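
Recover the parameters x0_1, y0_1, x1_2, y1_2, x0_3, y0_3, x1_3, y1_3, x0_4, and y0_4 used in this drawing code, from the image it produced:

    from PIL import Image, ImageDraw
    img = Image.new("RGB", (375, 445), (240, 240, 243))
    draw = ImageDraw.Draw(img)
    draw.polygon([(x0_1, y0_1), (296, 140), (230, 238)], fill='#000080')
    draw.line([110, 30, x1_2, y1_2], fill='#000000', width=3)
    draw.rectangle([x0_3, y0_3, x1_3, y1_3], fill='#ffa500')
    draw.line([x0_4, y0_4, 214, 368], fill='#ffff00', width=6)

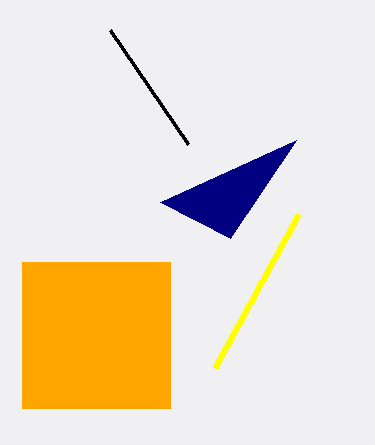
x0_1 = 160
y0_1 = 202
x1_2 = 188
y1_2 = 144
x0_3 = 22
y0_3 = 262
x1_3 = 170
y1_3 = 408
x0_4 = 298
y0_4 = 214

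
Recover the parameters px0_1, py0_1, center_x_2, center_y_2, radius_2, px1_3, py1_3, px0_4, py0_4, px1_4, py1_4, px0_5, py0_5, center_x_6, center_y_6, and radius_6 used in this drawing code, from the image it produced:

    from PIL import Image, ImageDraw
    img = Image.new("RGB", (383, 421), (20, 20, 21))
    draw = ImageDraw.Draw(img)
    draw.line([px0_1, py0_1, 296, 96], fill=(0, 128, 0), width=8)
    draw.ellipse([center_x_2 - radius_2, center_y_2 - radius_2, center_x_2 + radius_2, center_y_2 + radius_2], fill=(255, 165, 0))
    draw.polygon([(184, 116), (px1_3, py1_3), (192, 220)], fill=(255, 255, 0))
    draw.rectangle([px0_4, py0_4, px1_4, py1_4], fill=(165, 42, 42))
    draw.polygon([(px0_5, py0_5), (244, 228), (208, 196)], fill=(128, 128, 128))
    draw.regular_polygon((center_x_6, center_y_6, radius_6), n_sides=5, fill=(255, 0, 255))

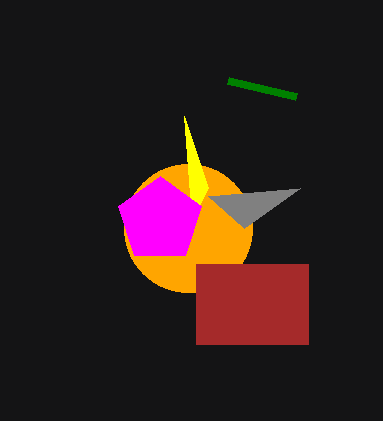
px0_1 = 228
py0_1 = 80
center_x_2 = 188
center_y_2 = 228
radius_2 = 64
px1_3 = 208
py1_3 = 188
px0_4 = 196
py0_4 = 264
px1_4 = 308
py1_4 = 344
px0_5 = 300
py0_5 = 188
center_x_6 = 160
center_y_6 = 220
radius_6 = 44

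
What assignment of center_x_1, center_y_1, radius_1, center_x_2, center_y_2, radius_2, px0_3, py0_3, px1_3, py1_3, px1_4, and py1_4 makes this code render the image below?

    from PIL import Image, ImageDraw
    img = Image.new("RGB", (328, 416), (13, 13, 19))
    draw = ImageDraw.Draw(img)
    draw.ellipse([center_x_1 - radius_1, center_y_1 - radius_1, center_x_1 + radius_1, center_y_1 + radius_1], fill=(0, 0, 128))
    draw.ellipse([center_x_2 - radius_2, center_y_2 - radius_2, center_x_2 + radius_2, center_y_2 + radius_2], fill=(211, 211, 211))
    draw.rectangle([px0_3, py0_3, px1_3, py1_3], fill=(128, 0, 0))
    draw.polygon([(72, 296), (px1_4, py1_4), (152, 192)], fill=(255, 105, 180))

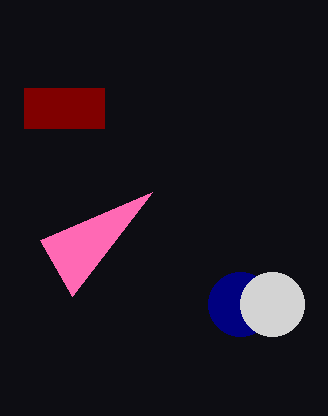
center_x_1 = 240, center_y_1 = 304, radius_1 = 32, center_x_2 = 272, center_y_2 = 304, radius_2 = 32, px0_3 = 24, py0_3 = 88, px1_3 = 104, py1_3 = 128, px1_4 = 40, py1_4 = 240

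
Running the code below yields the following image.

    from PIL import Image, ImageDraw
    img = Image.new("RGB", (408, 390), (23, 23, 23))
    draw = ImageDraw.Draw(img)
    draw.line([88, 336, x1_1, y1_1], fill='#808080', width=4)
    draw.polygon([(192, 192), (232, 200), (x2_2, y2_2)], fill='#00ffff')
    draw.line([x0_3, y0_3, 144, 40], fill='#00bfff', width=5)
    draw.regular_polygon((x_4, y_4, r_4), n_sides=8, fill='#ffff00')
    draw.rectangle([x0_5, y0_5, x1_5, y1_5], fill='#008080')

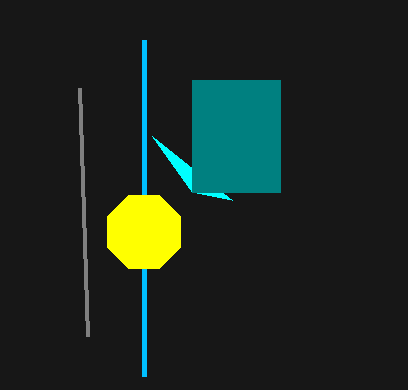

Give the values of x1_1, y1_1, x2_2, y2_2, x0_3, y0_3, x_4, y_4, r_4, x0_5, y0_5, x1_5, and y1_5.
x1_1 = 80
y1_1 = 88
x2_2 = 152
y2_2 = 136
x0_3 = 144
y0_3 = 376
x_4 = 144
y_4 = 232
r_4 = 40
x0_5 = 192
y0_5 = 80
x1_5 = 280
y1_5 = 192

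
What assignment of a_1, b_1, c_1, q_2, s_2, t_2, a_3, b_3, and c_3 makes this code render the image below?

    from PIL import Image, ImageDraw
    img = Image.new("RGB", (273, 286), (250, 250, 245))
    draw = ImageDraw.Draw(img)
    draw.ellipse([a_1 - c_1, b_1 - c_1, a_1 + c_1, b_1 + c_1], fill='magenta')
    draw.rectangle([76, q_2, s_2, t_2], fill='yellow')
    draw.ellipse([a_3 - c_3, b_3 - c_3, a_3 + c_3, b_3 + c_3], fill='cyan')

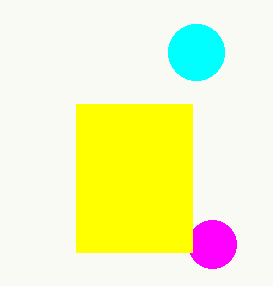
a_1 = 212; b_1 = 244; c_1 = 24; q_2 = 104; s_2 = 192; t_2 = 252; a_3 = 196; b_3 = 52; c_3 = 28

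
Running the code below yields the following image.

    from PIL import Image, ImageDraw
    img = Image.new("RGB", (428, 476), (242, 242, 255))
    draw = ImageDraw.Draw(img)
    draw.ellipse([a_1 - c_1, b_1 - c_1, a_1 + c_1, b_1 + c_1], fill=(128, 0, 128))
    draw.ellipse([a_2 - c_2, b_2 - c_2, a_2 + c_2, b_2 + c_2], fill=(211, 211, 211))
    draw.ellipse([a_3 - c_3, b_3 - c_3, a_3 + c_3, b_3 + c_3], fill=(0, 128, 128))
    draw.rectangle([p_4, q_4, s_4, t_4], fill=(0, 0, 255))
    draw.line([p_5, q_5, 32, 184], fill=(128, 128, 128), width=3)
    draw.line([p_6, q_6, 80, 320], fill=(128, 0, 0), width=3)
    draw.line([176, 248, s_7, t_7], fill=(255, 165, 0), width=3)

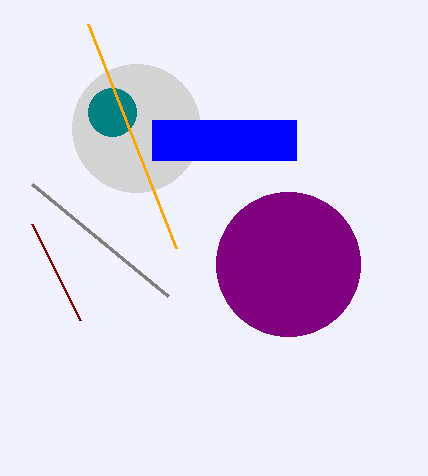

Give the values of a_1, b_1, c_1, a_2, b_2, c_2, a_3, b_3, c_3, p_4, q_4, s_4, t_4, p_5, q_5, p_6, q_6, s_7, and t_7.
a_1 = 288, b_1 = 264, c_1 = 72, a_2 = 136, b_2 = 128, c_2 = 64, a_3 = 112, b_3 = 112, c_3 = 24, p_4 = 152, q_4 = 120, s_4 = 296, t_4 = 160, p_5 = 168, q_5 = 296, p_6 = 32, q_6 = 224, s_7 = 88, t_7 = 24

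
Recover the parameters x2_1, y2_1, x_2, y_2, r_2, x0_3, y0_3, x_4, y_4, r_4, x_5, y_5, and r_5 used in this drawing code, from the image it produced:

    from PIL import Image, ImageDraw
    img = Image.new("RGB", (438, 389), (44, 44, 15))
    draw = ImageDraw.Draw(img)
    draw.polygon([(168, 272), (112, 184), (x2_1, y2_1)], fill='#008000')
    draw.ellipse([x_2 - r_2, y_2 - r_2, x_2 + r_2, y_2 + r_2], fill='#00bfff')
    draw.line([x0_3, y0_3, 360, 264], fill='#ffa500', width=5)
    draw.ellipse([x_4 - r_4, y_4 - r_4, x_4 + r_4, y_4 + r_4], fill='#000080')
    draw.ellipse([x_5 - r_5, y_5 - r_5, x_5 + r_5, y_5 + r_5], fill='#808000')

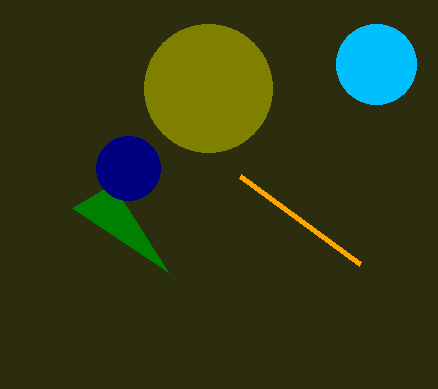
x2_1 = 72, y2_1 = 208, x_2 = 376, y_2 = 64, r_2 = 40, x0_3 = 240, y0_3 = 176, x_4 = 128, y_4 = 168, r_4 = 32, x_5 = 208, y_5 = 88, r_5 = 64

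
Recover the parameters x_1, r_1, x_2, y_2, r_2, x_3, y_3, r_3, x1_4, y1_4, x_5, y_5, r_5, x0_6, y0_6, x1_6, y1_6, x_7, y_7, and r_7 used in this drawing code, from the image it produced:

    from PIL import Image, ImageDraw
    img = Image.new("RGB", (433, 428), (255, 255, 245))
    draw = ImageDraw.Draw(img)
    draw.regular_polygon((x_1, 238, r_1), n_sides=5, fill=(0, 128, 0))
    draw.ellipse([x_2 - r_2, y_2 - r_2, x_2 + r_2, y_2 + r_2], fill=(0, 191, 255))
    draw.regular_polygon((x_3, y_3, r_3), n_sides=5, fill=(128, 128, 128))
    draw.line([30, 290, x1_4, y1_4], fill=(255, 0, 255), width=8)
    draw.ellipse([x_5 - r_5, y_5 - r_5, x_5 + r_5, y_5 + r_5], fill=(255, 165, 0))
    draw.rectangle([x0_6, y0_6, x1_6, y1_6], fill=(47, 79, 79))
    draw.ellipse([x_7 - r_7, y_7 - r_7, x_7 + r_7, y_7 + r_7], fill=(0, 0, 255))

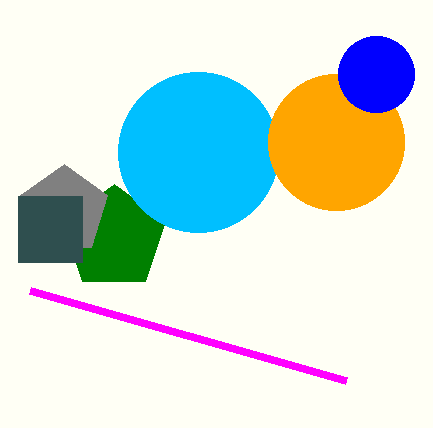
x_1 = 114, r_1 = 54, x_2 = 198, y_2 = 152, r_2 = 80, x_3 = 64, y_3 = 210, r_3 = 46, x1_4 = 346, y1_4 = 380, x_5 = 336, y_5 = 142, r_5 = 68, x0_6 = 18, y0_6 = 196, x1_6 = 82, y1_6 = 262, x_7 = 376, y_7 = 74, r_7 = 38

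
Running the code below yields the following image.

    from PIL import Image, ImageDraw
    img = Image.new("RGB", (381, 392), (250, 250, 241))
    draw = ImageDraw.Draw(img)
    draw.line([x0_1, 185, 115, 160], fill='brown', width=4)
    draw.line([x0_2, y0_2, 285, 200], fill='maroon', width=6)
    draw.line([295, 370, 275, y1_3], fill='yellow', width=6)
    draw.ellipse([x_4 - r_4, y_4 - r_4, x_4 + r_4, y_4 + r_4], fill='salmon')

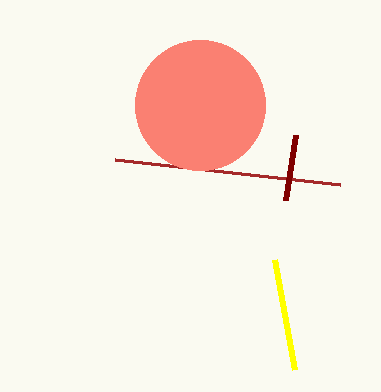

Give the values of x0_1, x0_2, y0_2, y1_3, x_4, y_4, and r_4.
x0_1 = 340
x0_2 = 295
y0_2 = 135
y1_3 = 260
x_4 = 200
y_4 = 105
r_4 = 65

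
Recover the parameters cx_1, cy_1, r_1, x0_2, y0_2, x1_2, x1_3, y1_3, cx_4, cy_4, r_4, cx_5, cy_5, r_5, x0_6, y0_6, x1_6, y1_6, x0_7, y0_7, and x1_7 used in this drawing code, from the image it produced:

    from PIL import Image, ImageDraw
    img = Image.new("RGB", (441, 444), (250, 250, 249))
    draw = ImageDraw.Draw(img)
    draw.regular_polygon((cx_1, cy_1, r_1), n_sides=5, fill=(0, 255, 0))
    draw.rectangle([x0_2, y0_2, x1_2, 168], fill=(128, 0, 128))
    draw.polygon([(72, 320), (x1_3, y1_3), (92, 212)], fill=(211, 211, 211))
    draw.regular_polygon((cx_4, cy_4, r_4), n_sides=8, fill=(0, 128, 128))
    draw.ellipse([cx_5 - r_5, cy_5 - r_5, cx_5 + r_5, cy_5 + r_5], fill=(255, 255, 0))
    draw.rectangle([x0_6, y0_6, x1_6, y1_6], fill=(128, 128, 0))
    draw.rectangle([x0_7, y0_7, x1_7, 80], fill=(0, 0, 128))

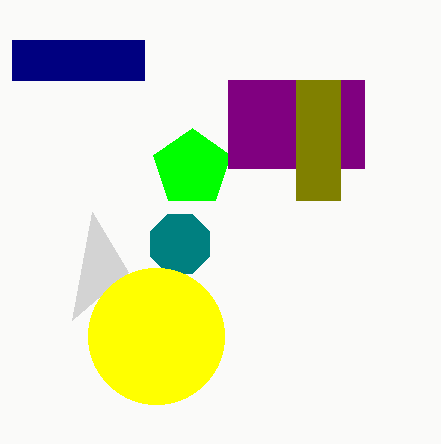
cx_1 = 192
cy_1 = 168
r_1 = 40
x0_2 = 228
y0_2 = 80
x1_2 = 364
x1_3 = 128
y1_3 = 272
cx_4 = 180
cy_4 = 244
r_4 = 32
cx_5 = 156
cy_5 = 336
r_5 = 68
x0_6 = 296
y0_6 = 80
x1_6 = 340
y1_6 = 200
x0_7 = 12
y0_7 = 40
x1_7 = 144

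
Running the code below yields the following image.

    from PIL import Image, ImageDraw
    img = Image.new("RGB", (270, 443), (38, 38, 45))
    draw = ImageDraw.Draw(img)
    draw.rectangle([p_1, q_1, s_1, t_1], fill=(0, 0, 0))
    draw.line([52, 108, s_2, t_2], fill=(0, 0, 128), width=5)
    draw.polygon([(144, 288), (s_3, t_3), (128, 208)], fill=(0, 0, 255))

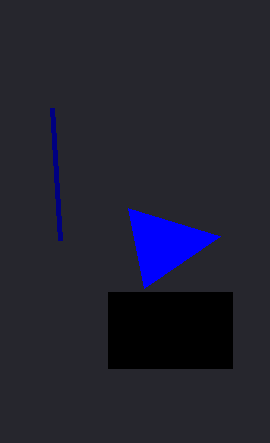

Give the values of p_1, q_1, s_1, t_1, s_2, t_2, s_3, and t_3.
p_1 = 108
q_1 = 292
s_1 = 232
t_1 = 368
s_2 = 60
t_2 = 240
s_3 = 220
t_3 = 236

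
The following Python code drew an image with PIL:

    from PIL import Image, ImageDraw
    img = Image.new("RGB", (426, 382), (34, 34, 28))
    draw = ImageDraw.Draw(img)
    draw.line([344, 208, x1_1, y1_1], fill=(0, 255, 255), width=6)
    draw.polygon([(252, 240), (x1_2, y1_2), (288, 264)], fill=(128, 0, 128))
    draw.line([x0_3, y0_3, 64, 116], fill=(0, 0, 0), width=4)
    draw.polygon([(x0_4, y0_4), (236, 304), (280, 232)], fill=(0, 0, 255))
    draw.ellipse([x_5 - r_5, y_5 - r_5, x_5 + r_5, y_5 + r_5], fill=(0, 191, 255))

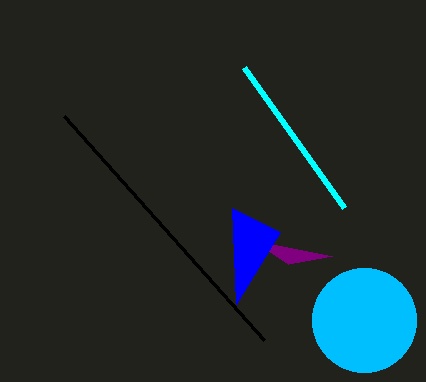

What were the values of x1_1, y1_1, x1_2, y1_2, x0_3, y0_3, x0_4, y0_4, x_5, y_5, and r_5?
x1_1 = 244, y1_1 = 68, x1_2 = 332, y1_2 = 256, x0_3 = 264, y0_3 = 340, x0_4 = 232, y0_4 = 208, x_5 = 364, y_5 = 320, r_5 = 52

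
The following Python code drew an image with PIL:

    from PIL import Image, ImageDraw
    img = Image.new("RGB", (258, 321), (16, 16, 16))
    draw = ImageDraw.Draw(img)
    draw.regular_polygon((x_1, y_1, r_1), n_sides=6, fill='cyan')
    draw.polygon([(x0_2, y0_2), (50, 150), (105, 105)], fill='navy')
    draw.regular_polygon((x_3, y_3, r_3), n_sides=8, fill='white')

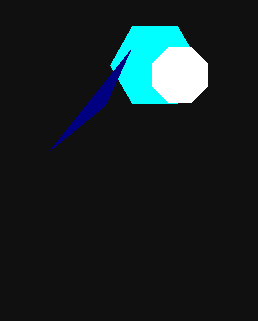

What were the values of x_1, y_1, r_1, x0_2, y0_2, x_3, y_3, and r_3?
x_1 = 155
y_1 = 65
r_1 = 45
x0_2 = 130
y0_2 = 50
x_3 = 180
y_3 = 75
r_3 = 30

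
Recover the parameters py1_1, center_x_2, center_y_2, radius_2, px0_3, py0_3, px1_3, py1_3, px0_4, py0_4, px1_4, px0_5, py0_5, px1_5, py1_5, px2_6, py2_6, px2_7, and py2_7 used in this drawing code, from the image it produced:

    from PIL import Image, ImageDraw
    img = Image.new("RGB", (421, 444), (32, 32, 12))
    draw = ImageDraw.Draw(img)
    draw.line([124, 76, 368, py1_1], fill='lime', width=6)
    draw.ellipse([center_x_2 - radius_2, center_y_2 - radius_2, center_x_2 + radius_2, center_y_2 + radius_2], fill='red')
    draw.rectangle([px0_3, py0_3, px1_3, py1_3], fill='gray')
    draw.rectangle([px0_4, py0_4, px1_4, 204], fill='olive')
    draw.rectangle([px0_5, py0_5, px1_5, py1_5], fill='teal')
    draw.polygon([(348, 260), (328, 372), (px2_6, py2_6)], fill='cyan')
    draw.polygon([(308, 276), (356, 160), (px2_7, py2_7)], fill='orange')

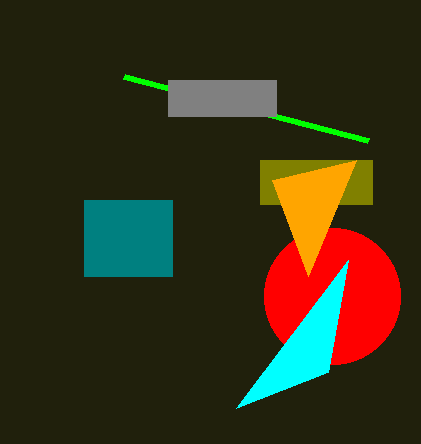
py1_1 = 140, center_x_2 = 332, center_y_2 = 296, radius_2 = 68, px0_3 = 168, py0_3 = 80, px1_3 = 276, py1_3 = 116, px0_4 = 260, py0_4 = 160, px1_4 = 372, px0_5 = 84, py0_5 = 200, px1_5 = 172, py1_5 = 276, px2_6 = 236, py2_6 = 408, px2_7 = 272, py2_7 = 180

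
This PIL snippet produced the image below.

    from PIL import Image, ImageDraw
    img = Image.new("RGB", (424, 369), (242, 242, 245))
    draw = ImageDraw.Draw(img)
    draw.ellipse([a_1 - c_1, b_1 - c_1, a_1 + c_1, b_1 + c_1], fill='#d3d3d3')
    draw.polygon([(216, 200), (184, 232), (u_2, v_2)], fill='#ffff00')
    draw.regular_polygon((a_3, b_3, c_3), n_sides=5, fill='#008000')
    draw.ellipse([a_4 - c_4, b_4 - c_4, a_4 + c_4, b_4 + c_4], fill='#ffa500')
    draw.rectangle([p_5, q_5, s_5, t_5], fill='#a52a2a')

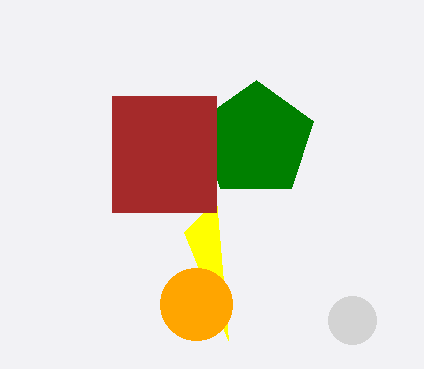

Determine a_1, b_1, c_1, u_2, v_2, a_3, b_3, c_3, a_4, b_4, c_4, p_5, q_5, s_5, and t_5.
a_1 = 352
b_1 = 320
c_1 = 24
u_2 = 228
v_2 = 340
a_3 = 256
b_3 = 140
c_3 = 60
a_4 = 196
b_4 = 304
c_4 = 36
p_5 = 112
q_5 = 96
s_5 = 216
t_5 = 212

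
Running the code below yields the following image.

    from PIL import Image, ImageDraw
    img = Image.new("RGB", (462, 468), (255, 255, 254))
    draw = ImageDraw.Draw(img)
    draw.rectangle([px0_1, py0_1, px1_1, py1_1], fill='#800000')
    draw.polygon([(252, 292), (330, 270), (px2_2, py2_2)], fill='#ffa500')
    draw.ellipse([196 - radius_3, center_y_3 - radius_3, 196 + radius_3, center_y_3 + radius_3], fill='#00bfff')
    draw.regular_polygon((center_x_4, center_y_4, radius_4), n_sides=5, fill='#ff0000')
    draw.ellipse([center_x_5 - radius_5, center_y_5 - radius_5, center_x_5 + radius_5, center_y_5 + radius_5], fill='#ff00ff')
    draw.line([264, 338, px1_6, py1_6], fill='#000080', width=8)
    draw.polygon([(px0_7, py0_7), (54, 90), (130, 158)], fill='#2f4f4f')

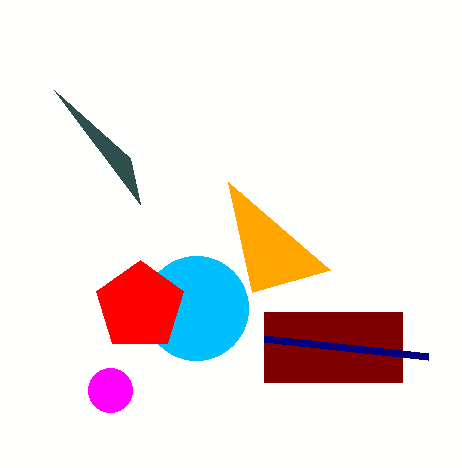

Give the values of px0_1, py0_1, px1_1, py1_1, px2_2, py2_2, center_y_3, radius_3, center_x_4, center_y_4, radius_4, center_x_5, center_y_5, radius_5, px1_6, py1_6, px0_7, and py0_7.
px0_1 = 264; py0_1 = 312; px1_1 = 402; py1_1 = 382; px2_2 = 228; py2_2 = 182; center_y_3 = 308; radius_3 = 52; center_x_4 = 140; center_y_4 = 306; radius_4 = 46; center_x_5 = 110; center_y_5 = 390; radius_5 = 22; px1_6 = 428; py1_6 = 356; px0_7 = 140; py0_7 = 204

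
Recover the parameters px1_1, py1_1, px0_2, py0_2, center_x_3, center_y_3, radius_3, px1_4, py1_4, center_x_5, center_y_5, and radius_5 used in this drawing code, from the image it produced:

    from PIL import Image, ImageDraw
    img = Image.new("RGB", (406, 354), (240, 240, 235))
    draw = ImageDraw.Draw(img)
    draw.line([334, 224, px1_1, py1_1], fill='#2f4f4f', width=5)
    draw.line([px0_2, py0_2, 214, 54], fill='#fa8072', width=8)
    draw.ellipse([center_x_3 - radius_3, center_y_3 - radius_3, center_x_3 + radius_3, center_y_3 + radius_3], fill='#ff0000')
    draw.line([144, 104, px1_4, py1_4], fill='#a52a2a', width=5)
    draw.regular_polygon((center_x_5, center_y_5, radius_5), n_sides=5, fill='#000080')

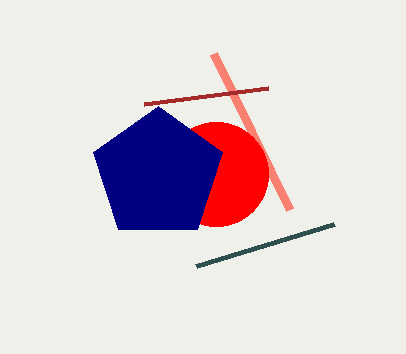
px1_1 = 196
py1_1 = 266
px0_2 = 290
py0_2 = 210
center_x_3 = 216
center_y_3 = 174
radius_3 = 52
px1_4 = 268
py1_4 = 88
center_x_5 = 158
center_y_5 = 174
radius_5 = 68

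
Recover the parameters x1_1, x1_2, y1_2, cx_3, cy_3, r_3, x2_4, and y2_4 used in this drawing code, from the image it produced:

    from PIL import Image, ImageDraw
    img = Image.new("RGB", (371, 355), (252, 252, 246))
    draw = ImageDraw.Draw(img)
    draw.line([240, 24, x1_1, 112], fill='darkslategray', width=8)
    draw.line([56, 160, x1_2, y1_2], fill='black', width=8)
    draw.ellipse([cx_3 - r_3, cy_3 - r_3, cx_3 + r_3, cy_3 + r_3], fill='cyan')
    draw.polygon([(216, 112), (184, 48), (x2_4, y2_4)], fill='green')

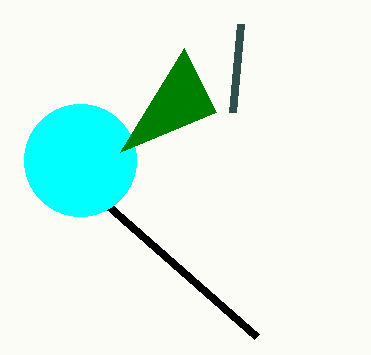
x1_1 = 232, x1_2 = 256, y1_2 = 336, cx_3 = 80, cy_3 = 160, r_3 = 56, x2_4 = 120, y2_4 = 152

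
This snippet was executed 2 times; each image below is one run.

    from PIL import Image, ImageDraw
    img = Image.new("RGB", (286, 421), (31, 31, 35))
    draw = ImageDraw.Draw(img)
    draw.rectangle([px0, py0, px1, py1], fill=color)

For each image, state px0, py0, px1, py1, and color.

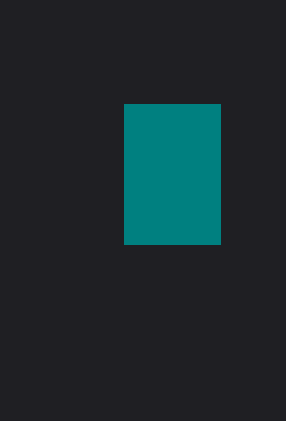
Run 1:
px0 = 124; py0 = 104; px1 = 220; py1 = 244; color = 'teal'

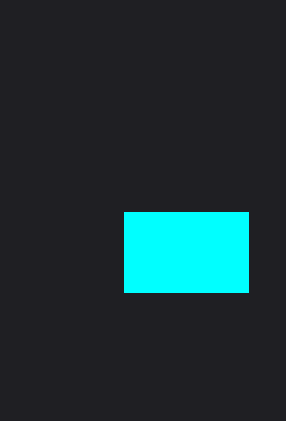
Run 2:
px0 = 124; py0 = 212; px1 = 248; py1 = 292; color = 'cyan'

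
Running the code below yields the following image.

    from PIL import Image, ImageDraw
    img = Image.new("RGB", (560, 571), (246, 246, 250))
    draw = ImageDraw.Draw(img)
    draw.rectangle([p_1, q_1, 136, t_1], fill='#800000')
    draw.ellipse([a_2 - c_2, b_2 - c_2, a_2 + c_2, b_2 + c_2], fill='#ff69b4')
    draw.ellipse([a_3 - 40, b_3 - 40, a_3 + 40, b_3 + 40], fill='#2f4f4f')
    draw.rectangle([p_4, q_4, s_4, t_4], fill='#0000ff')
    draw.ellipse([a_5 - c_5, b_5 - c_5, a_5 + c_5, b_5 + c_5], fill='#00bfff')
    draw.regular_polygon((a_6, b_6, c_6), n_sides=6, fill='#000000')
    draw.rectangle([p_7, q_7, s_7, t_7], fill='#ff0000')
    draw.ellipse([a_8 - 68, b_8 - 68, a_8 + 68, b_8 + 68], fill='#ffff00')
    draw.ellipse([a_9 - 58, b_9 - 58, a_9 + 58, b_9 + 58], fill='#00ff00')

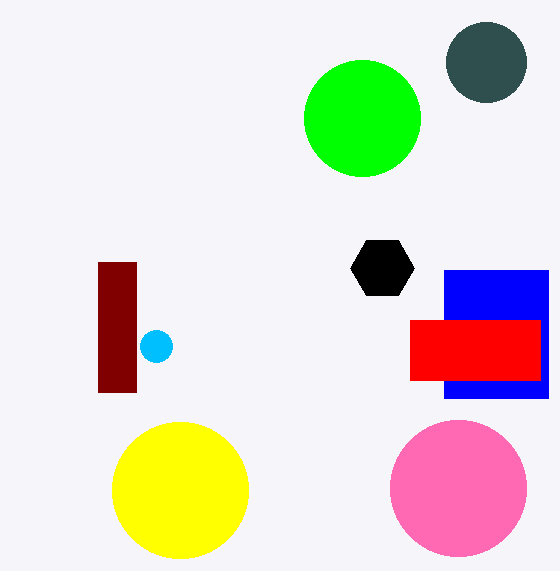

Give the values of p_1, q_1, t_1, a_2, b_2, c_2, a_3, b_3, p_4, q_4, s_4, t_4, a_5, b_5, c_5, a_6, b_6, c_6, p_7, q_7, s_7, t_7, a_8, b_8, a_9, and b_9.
p_1 = 98; q_1 = 262; t_1 = 392; a_2 = 458; b_2 = 488; c_2 = 68; a_3 = 486; b_3 = 62; p_4 = 444; q_4 = 270; s_4 = 548; t_4 = 398; a_5 = 156; b_5 = 346; c_5 = 16; a_6 = 382; b_6 = 268; c_6 = 32; p_7 = 410; q_7 = 320; s_7 = 540; t_7 = 380; a_8 = 180; b_8 = 490; a_9 = 362; b_9 = 118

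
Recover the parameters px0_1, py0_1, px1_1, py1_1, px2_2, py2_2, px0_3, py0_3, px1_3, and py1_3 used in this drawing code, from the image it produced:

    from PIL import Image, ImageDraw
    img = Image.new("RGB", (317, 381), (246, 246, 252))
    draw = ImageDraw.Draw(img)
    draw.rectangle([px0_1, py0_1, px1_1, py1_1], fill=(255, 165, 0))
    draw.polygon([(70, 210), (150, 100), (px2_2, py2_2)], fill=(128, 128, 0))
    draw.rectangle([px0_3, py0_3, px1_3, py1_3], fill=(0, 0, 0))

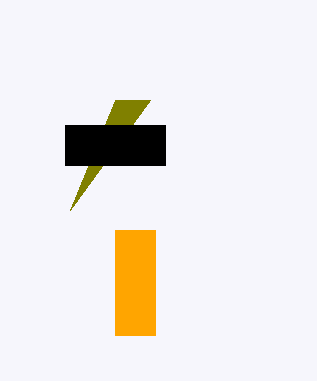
px0_1 = 115, py0_1 = 230, px1_1 = 155, py1_1 = 335, px2_2 = 115, py2_2 = 100, px0_3 = 65, py0_3 = 125, px1_3 = 165, py1_3 = 165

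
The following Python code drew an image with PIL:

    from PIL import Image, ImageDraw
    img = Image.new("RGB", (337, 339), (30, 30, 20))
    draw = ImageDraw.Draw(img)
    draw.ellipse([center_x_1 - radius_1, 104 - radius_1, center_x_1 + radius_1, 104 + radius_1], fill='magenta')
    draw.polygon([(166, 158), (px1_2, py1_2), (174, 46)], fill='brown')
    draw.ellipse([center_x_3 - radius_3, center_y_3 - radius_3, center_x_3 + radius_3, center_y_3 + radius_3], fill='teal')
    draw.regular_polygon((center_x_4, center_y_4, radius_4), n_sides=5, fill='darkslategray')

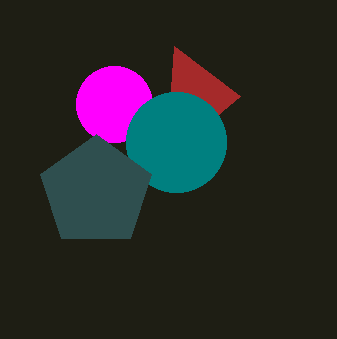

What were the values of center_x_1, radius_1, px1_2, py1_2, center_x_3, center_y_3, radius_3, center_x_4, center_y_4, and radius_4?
center_x_1 = 114
radius_1 = 38
px1_2 = 240
py1_2 = 96
center_x_3 = 176
center_y_3 = 142
radius_3 = 50
center_x_4 = 96
center_y_4 = 192
radius_4 = 58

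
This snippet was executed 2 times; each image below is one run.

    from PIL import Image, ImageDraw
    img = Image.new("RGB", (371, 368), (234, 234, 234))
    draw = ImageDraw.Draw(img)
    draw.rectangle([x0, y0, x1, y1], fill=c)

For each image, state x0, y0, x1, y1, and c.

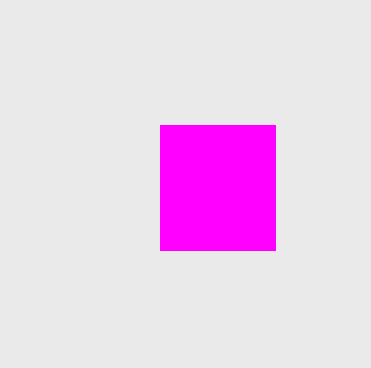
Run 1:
x0 = 160, y0 = 125, x1 = 275, y1 = 250, c = 'magenta'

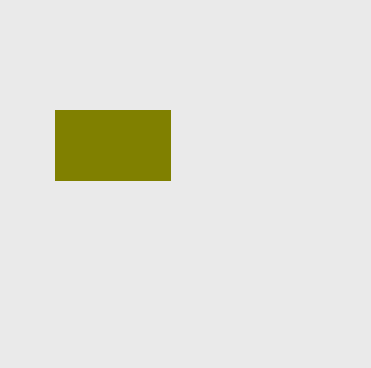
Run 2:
x0 = 55, y0 = 110, x1 = 170, y1 = 180, c = 'olive'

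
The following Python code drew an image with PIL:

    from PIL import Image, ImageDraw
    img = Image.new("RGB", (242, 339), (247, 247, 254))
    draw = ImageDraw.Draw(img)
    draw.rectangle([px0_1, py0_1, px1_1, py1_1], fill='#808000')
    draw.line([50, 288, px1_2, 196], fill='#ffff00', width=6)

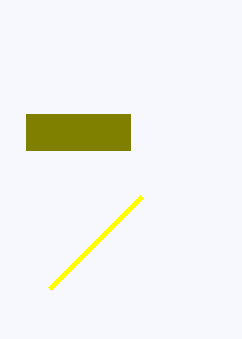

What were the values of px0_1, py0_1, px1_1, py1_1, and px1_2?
px0_1 = 26; py0_1 = 114; px1_1 = 130; py1_1 = 150; px1_2 = 142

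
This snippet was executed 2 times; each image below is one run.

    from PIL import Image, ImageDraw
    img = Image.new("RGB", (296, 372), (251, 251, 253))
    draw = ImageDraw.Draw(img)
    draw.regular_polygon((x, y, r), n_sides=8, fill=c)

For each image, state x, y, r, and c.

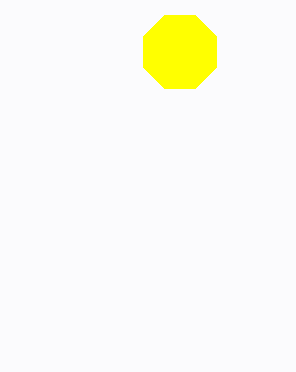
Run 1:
x = 180
y = 52
r = 40
c = 'yellow'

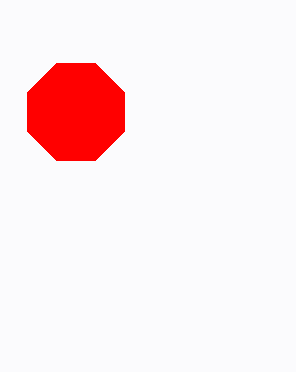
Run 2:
x = 76; y = 112; r = 52; c = 'red'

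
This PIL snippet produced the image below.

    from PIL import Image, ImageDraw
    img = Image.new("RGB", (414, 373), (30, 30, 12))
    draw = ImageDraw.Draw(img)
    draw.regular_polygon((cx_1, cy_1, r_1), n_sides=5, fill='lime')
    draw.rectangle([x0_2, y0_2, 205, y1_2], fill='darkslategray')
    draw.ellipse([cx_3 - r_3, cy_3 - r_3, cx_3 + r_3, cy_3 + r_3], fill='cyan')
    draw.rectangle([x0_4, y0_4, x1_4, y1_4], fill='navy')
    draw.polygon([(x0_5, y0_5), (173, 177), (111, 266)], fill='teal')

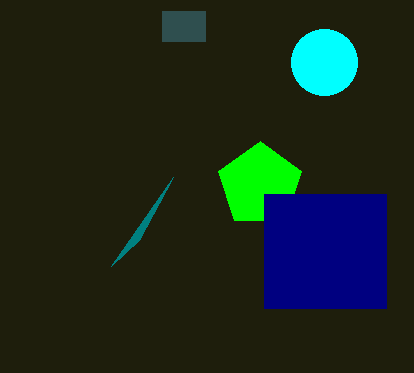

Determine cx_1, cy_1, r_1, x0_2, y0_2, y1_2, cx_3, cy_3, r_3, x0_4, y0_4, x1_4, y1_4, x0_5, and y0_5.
cx_1 = 260
cy_1 = 185
r_1 = 44
x0_2 = 162
y0_2 = 11
y1_2 = 41
cx_3 = 324
cy_3 = 62
r_3 = 33
x0_4 = 264
y0_4 = 194
x1_4 = 386
y1_4 = 308
x0_5 = 139
y0_5 = 240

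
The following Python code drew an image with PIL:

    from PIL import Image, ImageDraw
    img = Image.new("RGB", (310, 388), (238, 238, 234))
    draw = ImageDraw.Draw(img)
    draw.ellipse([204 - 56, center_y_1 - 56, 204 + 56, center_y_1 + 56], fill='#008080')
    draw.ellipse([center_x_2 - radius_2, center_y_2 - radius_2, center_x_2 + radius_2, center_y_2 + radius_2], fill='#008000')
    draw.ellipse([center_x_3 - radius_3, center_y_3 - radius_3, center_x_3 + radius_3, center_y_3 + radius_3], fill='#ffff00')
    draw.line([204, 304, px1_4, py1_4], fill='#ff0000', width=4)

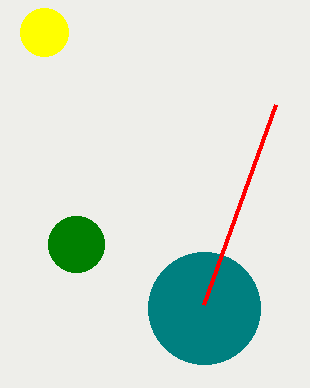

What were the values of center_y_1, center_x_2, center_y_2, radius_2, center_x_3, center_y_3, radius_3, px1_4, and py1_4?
center_y_1 = 308; center_x_2 = 76; center_y_2 = 244; radius_2 = 28; center_x_3 = 44; center_y_3 = 32; radius_3 = 24; px1_4 = 276; py1_4 = 104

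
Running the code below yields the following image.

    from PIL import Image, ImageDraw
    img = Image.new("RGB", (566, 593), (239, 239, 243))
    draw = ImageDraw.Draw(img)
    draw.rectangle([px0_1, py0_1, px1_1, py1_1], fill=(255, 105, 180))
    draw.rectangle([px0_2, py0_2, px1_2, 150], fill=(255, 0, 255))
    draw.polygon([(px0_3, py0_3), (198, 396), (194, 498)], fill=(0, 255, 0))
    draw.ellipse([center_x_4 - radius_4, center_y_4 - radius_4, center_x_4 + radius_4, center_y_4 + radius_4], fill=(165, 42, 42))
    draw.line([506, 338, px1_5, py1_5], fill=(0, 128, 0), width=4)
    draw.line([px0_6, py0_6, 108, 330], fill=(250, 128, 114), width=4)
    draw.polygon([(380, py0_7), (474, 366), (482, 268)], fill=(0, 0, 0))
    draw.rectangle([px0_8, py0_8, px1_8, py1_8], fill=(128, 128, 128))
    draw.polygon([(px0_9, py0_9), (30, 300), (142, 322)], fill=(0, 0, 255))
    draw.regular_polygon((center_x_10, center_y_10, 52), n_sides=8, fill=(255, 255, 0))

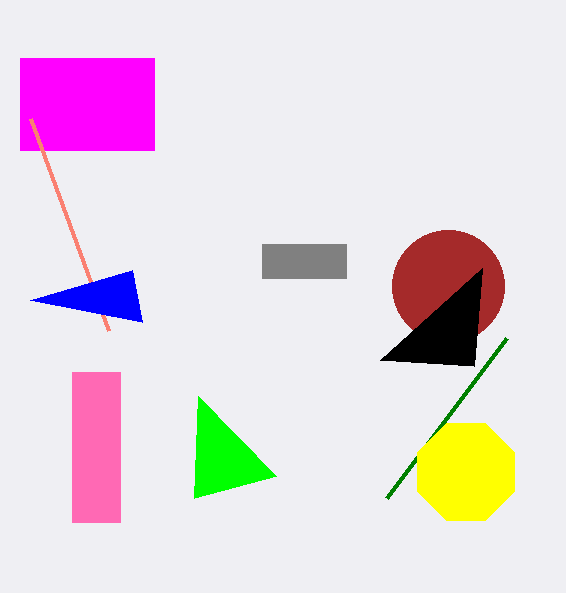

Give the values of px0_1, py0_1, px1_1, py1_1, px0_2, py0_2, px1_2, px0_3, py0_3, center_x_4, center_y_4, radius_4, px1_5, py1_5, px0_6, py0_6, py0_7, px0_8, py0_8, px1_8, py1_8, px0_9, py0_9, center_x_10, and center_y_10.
px0_1 = 72; py0_1 = 372; px1_1 = 120; py1_1 = 522; px0_2 = 20; py0_2 = 58; px1_2 = 154; px0_3 = 276; py0_3 = 476; center_x_4 = 448; center_y_4 = 286; radius_4 = 56; px1_5 = 386; py1_5 = 498; px0_6 = 30; py0_6 = 118; py0_7 = 360; px0_8 = 262; py0_8 = 244; px1_8 = 346; py1_8 = 278; px0_9 = 132; py0_9 = 270; center_x_10 = 466; center_y_10 = 472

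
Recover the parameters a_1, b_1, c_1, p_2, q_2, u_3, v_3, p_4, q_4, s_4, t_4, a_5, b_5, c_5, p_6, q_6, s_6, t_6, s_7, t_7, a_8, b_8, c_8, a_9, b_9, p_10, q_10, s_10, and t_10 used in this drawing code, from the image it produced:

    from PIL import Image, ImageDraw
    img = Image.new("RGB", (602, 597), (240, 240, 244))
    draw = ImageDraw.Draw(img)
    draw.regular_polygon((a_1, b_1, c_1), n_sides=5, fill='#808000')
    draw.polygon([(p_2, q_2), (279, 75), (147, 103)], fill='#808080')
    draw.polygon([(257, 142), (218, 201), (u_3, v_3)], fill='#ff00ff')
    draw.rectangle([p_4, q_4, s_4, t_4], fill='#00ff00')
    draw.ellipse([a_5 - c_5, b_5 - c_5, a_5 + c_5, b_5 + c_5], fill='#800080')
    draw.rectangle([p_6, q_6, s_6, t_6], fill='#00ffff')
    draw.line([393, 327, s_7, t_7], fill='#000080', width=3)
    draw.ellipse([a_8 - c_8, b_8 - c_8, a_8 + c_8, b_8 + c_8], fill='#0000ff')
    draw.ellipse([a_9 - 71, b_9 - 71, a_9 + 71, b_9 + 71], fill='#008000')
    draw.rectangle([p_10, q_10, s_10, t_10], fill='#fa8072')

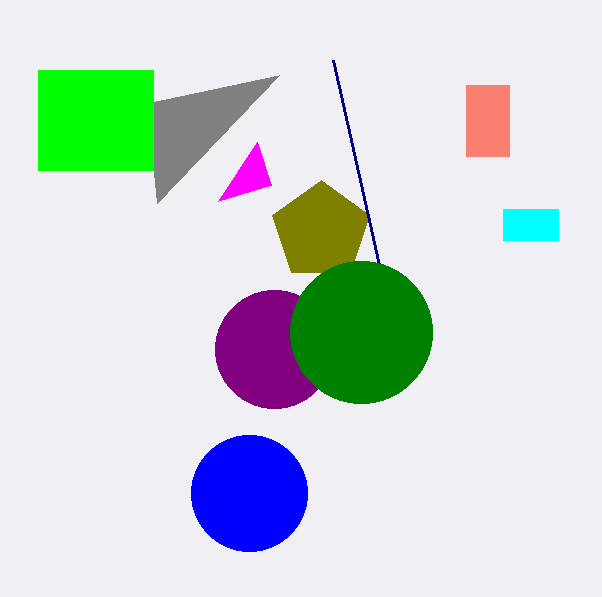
a_1 = 321, b_1 = 231, c_1 = 51, p_2 = 157, q_2 = 203, u_3 = 271, v_3 = 185, p_4 = 38, q_4 = 70, s_4 = 153, t_4 = 170, a_5 = 274, b_5 = 349, c_5 = 59, p_6 = 503, q_6 = 209, s_6 = 558, t_6 = 240, s_7 = 333, t_7 = 60, a_8 = 249, b_8 = 493, c_8 = 58, a_9 = 361, b_9 = 332, p_10 = 466, q_10 = 85, s_10 = 509, t_10 = 156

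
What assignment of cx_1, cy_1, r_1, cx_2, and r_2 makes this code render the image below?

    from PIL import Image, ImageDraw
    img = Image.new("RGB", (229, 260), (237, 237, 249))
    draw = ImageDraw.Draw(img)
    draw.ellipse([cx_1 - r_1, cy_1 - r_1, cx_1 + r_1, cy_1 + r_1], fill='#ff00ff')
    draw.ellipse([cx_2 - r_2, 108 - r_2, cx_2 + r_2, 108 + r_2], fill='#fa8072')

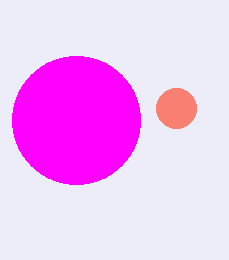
cx_1 = 76; cy_1 = 120; r_1 = 64; cx_2 = 176; r_2 = 20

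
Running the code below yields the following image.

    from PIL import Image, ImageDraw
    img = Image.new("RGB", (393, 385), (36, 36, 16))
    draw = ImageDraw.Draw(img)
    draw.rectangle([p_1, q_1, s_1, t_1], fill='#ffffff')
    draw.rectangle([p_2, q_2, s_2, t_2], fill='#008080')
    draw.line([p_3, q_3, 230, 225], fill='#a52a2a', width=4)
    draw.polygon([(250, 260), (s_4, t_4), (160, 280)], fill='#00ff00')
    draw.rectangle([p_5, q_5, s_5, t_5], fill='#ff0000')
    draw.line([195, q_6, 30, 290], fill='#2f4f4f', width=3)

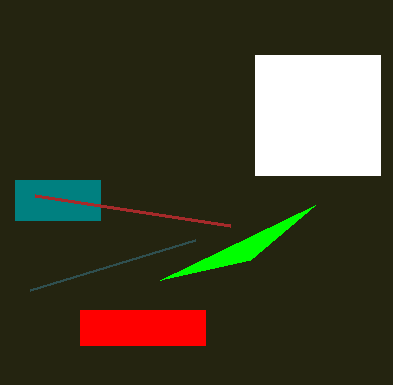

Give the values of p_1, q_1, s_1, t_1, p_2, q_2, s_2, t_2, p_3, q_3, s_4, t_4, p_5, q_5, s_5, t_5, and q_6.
p_1 = 255
q_1 = 55
s_1 = 380
t_1 = 175
p_2 = 15
q_2 = 180
s_2 = 100
t_2 = 220
p_3 = 35
q_3 = 195
s_4 = 315
t_4 = 205
p_5 = 80
q_5 = 310
s_5 = 205
t_5 = 345
q_6 = 240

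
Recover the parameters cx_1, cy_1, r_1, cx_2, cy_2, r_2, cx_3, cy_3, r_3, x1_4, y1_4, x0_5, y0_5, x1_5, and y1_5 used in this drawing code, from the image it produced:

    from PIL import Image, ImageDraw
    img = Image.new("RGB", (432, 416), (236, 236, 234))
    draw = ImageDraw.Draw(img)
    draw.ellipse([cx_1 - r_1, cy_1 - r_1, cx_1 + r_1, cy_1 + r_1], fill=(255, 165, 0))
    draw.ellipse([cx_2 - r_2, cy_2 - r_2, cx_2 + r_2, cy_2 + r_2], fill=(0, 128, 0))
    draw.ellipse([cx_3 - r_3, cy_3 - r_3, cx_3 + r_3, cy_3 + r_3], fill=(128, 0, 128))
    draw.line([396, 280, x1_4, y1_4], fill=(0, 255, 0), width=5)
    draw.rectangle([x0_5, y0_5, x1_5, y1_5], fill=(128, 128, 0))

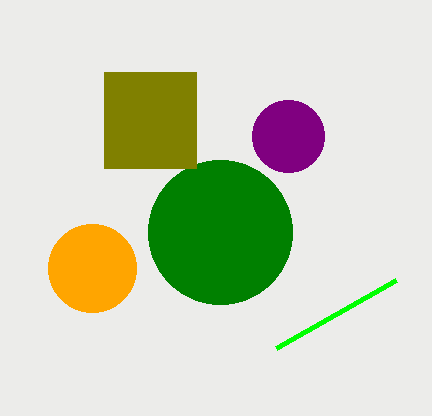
cx_1 = 92; cy_1 = 268; r_1 = 44; cx_2 = 220; cy_2 = 232; r_2 = 72; cx_3 = 288; cy_3 = 136; r_3 = 36; x1_4 = 276; y1_4 = 348; x0_5 = 104; y0_5 = 72; x1_5 = 196; y1_5 = 168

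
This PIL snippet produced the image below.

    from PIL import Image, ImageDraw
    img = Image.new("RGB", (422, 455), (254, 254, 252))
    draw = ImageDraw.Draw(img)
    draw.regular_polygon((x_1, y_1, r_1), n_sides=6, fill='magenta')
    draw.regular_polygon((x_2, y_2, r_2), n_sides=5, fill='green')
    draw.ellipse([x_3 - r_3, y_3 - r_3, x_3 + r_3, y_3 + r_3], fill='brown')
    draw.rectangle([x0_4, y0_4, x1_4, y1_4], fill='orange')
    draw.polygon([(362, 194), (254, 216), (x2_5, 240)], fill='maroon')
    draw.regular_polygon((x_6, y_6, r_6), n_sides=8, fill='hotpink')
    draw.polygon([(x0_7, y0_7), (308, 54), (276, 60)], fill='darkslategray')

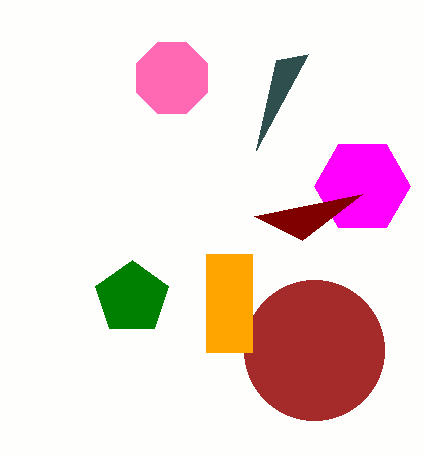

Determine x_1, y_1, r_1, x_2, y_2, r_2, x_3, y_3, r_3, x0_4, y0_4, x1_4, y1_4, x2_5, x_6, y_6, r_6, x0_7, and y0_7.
x_1 = 362
y_1 = 186
r_1 = 48
x_2 = 132
y_2 = 298
r_2 = 38
x_3 = 314
y_3 = 350
r_3 = 70
x0_4 = 206
y0_4 = 254
x1_4 = 252
y1_4 = 352
x2_5 = 302
x_6 = 172
y_6 = 78
r_6 = 38
x0_7 = 256
y0_7 = 150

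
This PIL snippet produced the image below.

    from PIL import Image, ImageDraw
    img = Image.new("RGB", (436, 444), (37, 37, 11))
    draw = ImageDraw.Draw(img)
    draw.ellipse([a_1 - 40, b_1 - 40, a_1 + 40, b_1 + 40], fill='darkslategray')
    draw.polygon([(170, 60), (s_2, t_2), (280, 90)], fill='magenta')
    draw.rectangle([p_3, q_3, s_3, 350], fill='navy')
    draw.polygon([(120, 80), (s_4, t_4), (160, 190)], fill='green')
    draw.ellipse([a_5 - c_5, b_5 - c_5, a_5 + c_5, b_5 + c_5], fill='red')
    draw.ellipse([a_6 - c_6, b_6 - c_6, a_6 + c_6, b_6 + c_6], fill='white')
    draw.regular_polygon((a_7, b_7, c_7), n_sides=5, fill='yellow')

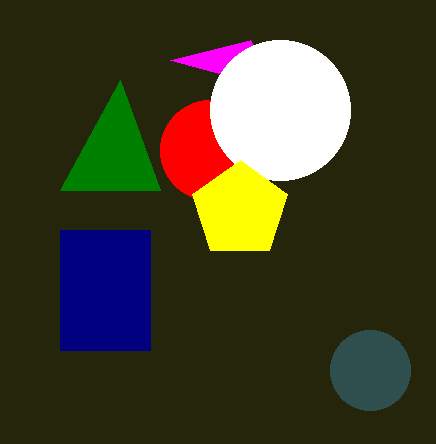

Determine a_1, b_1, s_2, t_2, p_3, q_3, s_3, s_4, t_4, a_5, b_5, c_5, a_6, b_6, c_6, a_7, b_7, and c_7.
a_1 = 370
b_1 = 370
s_2 = 250
t_2 = 40
p_3 = 60
q_3 = 230
s_3 = 150
s_4 = 60
t_4 = 190
a_5 = 210
b_5 = 150
c_5 = 50
a_6 = 280
b_6 = 110
c_6 = 70
a_7 = 240
b_7 = 210
c_7 = 50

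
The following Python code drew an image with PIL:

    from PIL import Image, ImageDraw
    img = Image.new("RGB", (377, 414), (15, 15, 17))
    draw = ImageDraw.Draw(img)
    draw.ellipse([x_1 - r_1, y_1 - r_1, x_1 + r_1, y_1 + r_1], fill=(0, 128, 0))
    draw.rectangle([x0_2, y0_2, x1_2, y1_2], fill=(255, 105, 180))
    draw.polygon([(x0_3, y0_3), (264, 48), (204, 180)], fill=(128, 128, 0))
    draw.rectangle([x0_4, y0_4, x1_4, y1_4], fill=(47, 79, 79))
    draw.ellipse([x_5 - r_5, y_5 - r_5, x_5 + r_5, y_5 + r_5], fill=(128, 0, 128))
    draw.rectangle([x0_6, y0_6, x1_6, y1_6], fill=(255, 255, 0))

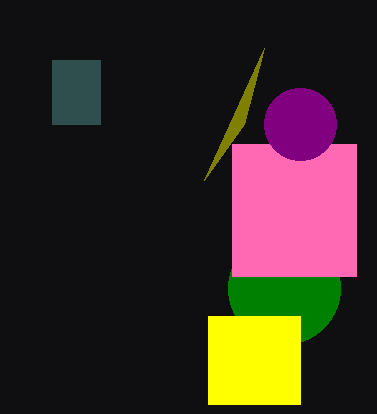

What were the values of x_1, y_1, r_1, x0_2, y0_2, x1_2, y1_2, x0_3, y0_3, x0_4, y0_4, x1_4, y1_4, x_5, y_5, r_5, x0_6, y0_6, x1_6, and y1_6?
x_1 = 284
y_1 = 288
r_1 = 56
x0_2 = 232
y0_2 = 144
x1_2 = 356
y1_2 = 276
x0_3 = 244
y0_3 = 124
x0_4 = 52
y0_4 = 60
x1_4 = 100
y1_4 = 124
x_5 = 300
y_5 = 124
r_5 = 36
x0_6 = 208
y0_6 = 316
x1_6 = 300
y1_6 = 404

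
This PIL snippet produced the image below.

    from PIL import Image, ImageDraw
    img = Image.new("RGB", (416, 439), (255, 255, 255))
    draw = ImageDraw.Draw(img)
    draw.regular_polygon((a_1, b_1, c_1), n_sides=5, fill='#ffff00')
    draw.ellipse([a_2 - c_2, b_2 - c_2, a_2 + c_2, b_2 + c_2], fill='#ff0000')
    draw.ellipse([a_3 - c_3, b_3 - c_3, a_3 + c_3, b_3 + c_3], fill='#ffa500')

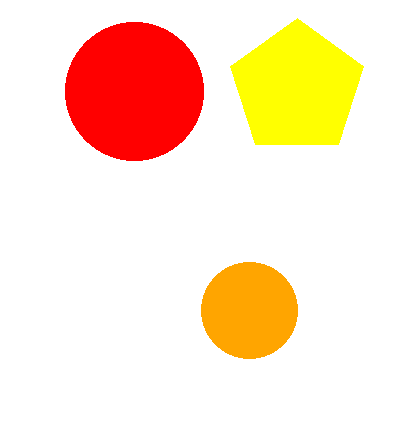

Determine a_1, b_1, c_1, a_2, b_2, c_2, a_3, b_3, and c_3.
a_1 = 297; b_1 = 88; c_1 = 70; a_2 = 134; b_2 = 91; c_2 = 69; a_3 = 249; b_3 = 310; c_3 = 48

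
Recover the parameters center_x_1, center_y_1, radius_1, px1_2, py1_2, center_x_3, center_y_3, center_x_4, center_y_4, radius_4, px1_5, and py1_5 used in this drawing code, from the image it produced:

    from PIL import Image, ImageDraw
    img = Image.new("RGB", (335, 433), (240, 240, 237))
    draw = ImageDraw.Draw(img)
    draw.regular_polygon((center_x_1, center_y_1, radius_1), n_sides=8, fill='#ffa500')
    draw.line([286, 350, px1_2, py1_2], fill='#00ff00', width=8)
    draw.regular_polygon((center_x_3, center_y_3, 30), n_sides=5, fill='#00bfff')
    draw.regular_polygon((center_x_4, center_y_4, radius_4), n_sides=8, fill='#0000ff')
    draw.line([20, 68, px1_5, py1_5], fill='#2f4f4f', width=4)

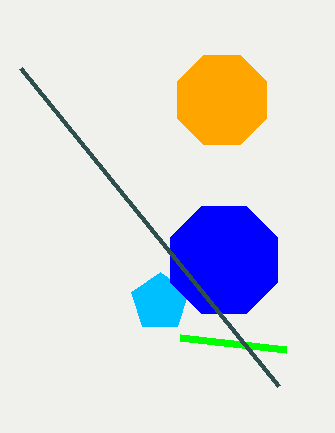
center_x_1 = 222; center_y_1 = 100; radius_1 = 48; px1_2 = 180; py1_2 = 338; center_x_3 = 160; center_y_3 = 302; center_x_4 = 224; center_y_4 = 260; radius_4 = 58; px1_5 = 278; py1_5 = 386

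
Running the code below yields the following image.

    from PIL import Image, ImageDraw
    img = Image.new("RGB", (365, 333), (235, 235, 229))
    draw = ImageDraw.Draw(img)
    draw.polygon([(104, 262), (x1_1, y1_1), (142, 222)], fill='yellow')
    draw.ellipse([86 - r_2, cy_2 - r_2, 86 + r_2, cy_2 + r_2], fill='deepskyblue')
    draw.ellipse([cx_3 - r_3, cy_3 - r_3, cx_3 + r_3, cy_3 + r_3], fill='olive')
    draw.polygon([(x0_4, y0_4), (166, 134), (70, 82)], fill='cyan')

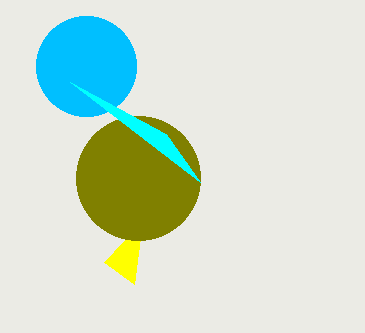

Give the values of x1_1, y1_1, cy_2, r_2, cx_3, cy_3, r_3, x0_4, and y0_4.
x1_1 = 134
y1_1 = 284
cy_2 = 66
r_2 = 50
cx_3 = 138
cy_3 = 178
r_3 = 62
x0_4 = 200
y0_4 = 182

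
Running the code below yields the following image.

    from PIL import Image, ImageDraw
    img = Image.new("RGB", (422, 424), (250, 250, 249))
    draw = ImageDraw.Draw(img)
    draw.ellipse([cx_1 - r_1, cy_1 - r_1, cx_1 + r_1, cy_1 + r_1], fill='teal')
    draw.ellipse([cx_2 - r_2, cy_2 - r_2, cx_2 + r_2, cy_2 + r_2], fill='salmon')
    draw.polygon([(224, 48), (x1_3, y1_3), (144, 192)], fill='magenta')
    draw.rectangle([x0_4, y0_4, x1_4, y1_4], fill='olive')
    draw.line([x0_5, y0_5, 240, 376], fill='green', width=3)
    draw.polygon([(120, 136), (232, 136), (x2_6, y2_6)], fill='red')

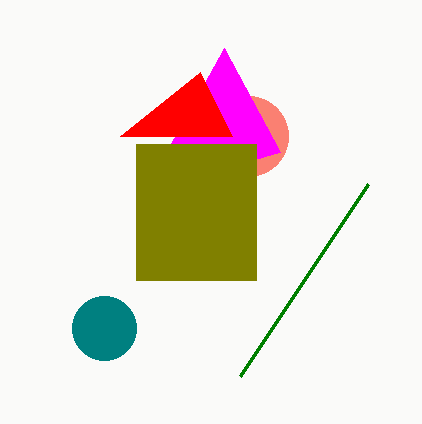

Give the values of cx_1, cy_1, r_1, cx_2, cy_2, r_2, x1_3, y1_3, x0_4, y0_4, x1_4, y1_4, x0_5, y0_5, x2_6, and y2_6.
cx_1 = 104
cy_1 = 328
r_1 = 32
cx_2 = 248
cy_2 = 136
r_2 = 40
x1_3 = 280
y1_3 = 152
x0_4 = 136
y0_4 = 144
x1_4 = 256
y1_4 = 280
x0_5 = 368
y0_5 = 184
x2_6 = 200
y2_6 = 72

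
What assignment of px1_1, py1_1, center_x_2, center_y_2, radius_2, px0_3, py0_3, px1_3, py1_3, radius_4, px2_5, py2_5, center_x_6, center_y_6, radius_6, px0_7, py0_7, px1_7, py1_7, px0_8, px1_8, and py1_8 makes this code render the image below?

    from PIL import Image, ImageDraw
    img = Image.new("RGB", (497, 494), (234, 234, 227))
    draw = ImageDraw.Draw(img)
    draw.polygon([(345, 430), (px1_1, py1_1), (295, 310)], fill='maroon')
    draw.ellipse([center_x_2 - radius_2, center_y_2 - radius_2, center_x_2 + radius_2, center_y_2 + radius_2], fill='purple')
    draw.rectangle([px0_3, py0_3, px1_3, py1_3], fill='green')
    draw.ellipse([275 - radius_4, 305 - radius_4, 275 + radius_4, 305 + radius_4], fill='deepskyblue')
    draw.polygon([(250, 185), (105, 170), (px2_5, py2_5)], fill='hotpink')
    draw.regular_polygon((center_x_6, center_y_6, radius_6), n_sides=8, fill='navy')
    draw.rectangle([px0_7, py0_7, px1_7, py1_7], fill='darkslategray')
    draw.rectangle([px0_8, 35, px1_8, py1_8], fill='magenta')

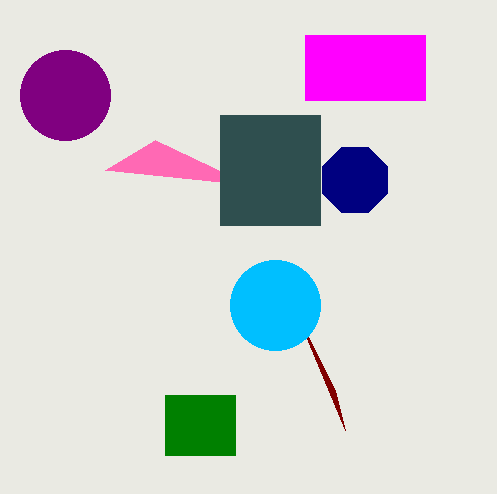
px1_1 = 335; py1_1 = 390; center_x_2 = 65; center_y_2 = 95; radius_2 = 45; px0_3 = 165; py0_3 = 395; px1_3 = 235; py1_3 = 455; radius_4 = 45; px2_5 = 155; py2_5 = 140; center_x_6 = 355; center_y_6 = 180; radius_6 = 35; px0_7 = 220; py0_7 = 115; px1_7 = 320; py1_7 = 225; px0_8 = 305; px1_8 = 425; py1_8 = 100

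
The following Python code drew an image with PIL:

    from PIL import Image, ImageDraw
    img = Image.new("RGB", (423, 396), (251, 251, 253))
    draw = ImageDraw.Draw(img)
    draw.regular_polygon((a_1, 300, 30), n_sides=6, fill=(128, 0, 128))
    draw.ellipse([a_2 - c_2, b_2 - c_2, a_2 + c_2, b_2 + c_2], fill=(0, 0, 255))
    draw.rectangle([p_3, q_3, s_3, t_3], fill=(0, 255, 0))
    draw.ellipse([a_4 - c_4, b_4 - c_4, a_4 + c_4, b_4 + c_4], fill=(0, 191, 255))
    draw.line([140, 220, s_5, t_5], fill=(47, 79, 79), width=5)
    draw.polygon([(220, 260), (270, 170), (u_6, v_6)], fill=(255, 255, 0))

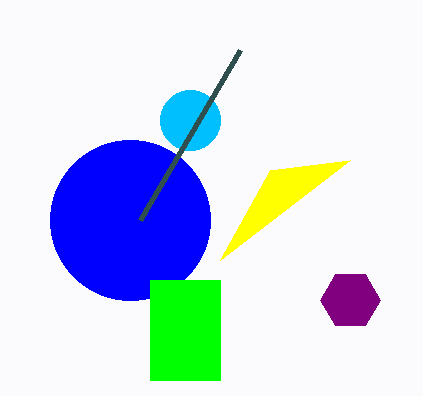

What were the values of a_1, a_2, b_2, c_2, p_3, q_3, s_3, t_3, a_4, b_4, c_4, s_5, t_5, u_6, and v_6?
a_1 = 350, a_2 = 130, b_2 = 220, c_2 = 80, p_3 = 150, q_3 = 280, s_3 = 220, t_3 = 380, a_4 = 190, b_4 = 120, c_4 = 30, s_5 = 240, t_5 = 50, u_6 = 350, v_6 = 160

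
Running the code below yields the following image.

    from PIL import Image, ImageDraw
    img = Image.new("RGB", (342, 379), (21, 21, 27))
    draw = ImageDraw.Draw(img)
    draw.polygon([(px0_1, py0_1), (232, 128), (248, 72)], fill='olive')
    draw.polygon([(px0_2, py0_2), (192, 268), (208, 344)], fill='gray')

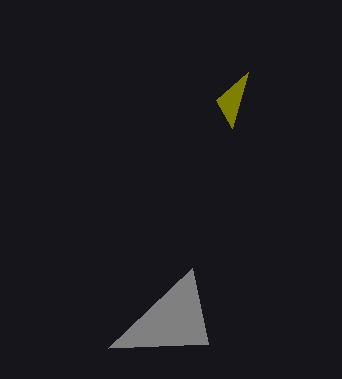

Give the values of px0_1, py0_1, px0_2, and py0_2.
px0_1 = 216
py0_1 = 100
px0_2 = 108
py0_2 = 348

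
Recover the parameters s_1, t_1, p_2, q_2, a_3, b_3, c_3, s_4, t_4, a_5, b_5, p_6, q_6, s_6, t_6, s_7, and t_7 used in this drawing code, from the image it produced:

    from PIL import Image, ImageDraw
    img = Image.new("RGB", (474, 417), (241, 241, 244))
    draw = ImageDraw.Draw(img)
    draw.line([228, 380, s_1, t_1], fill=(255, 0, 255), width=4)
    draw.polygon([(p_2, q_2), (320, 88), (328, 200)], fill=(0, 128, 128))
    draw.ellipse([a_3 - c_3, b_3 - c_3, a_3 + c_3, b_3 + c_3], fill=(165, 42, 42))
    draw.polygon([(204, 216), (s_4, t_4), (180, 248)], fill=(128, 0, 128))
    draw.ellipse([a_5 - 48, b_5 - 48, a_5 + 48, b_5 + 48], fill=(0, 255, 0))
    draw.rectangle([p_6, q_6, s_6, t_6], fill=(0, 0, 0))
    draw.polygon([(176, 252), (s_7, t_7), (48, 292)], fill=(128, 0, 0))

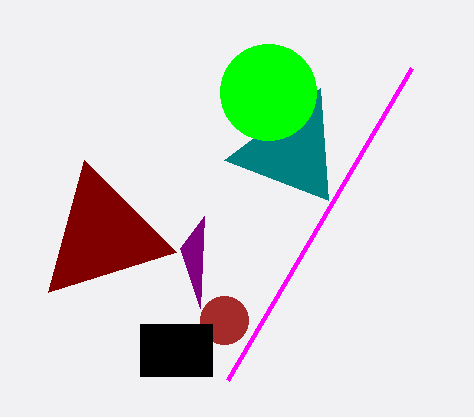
s_1 = 412
t_1 = 68
p_2 = 224
q_2 = 160
a_3 = 224
b_3 = 320
c_3 = 24
s_4 = 200
t_4 = 308
a_5 = 268
b_5 = 92
p_6 = 140
q_6 = 324
s_6 = 212
t_6 = 376
s_7 = 84
t_7 = 160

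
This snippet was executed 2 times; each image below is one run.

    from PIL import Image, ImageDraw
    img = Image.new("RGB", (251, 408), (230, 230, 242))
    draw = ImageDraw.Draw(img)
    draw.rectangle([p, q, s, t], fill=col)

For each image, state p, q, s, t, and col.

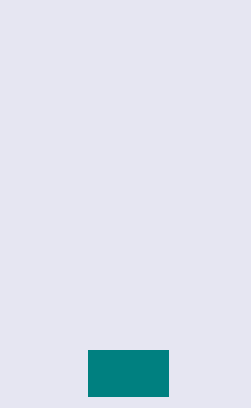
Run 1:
p = 88
q = 350
s = 168
t = 396
col = 'teal'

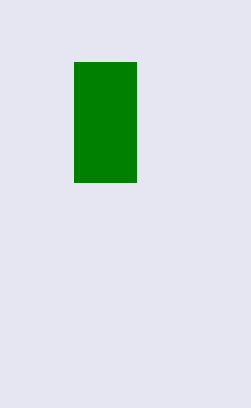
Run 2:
p = 74
q = 62
s = 136
t = 182
col = 'green'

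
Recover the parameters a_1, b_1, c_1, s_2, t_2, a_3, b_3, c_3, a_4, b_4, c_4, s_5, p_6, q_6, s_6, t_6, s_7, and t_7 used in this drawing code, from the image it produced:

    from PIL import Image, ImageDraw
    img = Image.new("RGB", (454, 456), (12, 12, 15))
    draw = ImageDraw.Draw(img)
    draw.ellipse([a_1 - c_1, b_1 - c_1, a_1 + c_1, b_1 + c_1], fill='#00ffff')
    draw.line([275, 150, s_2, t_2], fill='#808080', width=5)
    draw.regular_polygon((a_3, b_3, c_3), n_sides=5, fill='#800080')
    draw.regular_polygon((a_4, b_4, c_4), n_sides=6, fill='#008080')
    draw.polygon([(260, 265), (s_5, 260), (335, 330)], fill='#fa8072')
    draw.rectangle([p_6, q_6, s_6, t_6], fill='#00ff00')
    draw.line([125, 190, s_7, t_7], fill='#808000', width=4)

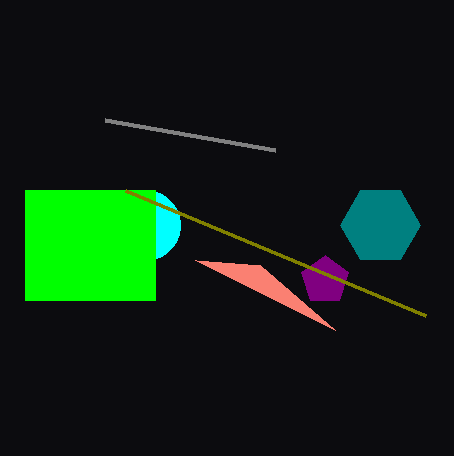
a_1 = 145; b_1 = 225; c_1 = 35; s_2 = 105; t_2 = 120; a_3 = 325; b_3 = 280; c_3 = 25; a_4 = 380; b_4 = 225; c_4 = 40; s_5 = 195; p_6 = 25; q_6 = 190; s_6 = 155; t_6 = 300; s_7 = 425; t_7 = 315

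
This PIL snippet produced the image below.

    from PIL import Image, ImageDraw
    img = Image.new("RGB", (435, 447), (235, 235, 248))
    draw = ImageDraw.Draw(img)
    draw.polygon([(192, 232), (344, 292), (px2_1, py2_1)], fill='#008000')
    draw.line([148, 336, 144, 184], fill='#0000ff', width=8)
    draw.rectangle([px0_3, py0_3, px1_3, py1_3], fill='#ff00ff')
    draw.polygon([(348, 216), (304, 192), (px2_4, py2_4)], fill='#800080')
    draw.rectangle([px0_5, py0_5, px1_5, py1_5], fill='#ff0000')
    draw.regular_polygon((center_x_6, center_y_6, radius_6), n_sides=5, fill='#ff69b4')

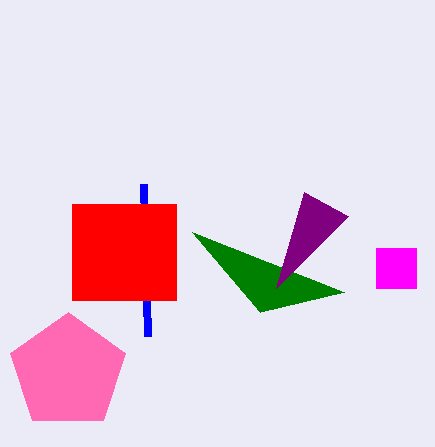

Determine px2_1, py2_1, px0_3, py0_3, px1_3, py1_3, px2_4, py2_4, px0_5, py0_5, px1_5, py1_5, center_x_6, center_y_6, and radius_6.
px2_1 = 260, py2_1 = 312, px0_3 = 376, py0_3 = 248, px1_3 = 416, py1_3 = 288, px2_4 = 276, py2_4 = 288, px0_5 = 72, py0_5 = 204, px1_5 = 176, py1_5 = 300, center_x_6 = 68, center_y_6 = 372, radius_6 = 60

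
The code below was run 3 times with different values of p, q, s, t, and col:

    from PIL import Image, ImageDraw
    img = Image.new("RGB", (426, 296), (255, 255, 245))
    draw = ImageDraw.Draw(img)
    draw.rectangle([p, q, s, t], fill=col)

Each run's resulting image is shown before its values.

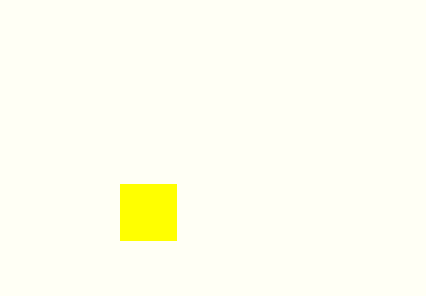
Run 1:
p = 120, q = 184, s = 176, t = 240, col = 'yellow'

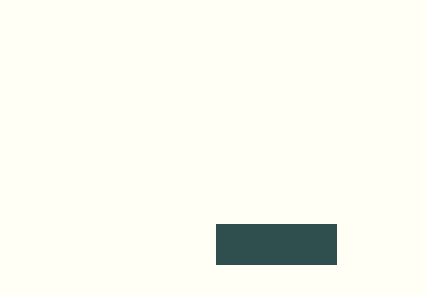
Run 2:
p = 216; q = 224; s = 336; t = 264; col = 'darkslategray'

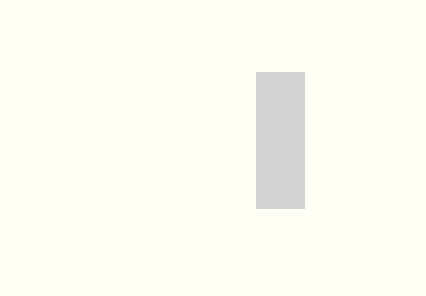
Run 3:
p = 256
q = 72
s = 304
t = 208
col = 'lightgray'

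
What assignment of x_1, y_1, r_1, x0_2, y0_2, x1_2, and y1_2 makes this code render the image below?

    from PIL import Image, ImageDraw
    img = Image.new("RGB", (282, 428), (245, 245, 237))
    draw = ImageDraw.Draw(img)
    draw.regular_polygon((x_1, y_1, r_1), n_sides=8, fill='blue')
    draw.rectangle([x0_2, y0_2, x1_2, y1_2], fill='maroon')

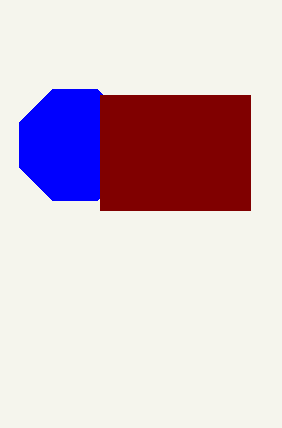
x_1 = 75
y_1 = 145
r_1 = 60
x0_2 = 100
y0_2 = 95
x1_2 = 250
y1_2 = 210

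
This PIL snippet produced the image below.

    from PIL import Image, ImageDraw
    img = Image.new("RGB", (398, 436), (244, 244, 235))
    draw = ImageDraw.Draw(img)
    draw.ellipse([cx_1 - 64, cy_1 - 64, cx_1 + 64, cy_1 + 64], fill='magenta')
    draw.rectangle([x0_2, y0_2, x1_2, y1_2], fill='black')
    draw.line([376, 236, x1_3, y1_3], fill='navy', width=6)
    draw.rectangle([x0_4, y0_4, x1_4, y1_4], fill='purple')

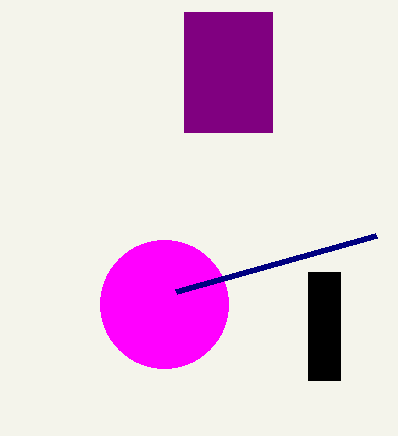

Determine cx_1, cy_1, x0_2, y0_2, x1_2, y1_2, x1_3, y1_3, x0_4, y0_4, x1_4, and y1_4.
cx_1 = 164
cy_1 = 304
x0_2 = 308
y0_2 = 272
x1_2 = 340
y1_2 = 380
x1_3 = 176
y1_3 = 292
x0_4 = 184
y0_4 = 12
x1_4 = 272
y1_4 = 132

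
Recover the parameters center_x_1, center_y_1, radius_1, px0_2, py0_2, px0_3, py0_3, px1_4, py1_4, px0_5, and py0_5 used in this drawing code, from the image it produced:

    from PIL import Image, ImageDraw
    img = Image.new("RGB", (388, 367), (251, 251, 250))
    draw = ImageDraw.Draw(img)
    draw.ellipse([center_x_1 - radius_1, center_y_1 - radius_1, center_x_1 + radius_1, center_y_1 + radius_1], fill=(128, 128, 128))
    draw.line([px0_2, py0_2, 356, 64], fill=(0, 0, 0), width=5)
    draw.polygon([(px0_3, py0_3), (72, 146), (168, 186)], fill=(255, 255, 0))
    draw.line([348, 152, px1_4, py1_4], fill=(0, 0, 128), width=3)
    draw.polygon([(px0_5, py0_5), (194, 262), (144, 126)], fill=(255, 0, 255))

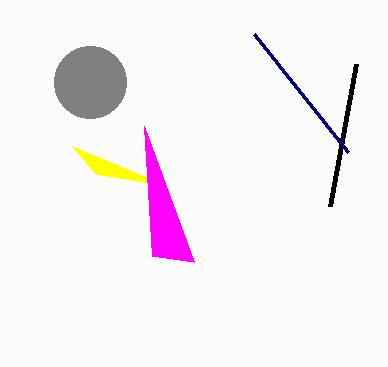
center_x_1 = 90, center_y_1 = 82, radius_1 = 36, px0_2 = 330, py0_2 = 206, px0_3 = 96, py0_3 = 174, px1_4 = 254, py1_4 = 34, px0_5 = 152, py0_5 = 256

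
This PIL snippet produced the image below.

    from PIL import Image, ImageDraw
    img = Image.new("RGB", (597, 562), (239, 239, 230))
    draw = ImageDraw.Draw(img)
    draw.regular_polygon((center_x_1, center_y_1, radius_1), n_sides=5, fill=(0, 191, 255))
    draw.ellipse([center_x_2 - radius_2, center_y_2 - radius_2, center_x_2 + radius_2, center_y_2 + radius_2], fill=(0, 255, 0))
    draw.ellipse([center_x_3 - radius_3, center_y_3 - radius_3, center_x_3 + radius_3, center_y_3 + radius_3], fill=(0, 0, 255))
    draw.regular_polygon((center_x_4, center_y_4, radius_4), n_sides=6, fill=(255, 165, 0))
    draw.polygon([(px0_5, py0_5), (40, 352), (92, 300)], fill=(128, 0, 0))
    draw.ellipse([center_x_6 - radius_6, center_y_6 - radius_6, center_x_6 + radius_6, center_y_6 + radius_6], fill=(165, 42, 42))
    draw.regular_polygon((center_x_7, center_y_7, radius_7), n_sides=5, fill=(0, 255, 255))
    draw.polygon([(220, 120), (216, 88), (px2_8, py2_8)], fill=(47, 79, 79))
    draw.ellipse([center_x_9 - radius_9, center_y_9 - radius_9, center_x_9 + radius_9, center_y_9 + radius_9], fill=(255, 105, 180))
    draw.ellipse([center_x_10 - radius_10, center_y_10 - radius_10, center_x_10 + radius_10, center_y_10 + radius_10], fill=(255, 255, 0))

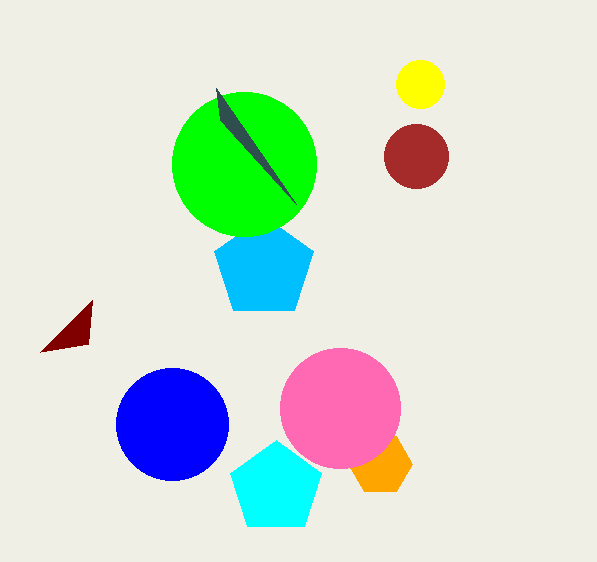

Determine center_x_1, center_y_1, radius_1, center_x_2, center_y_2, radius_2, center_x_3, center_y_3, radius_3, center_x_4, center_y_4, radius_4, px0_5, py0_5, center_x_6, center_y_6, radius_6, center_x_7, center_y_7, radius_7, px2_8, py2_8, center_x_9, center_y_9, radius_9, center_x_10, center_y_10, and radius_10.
center_x_1 = 264
center_y_1 = 268
radius_1 = 52
center_x_2 = 244
center_y_2 = 164
radius_2 = 72
center_x_3 = 172
center_y_3 = 424
radius_3 = 56
center_x_4 = 380
center_y_4 = 464
radius_4 = 32
px0_5 = 88
py0_5 = 344
center_x_6 = 416
center_y_6 = 156
radius_6 = 32
center_x_7 = 276
center_y_7 = 488
radius_7 = 48
px2_8 = 296
py2_8 = 204
center_x_9 = 340
center_y_9 = 408
radius_9 = 60
center_x_10 = 420
center_y_10 = 84
radius_10 = 24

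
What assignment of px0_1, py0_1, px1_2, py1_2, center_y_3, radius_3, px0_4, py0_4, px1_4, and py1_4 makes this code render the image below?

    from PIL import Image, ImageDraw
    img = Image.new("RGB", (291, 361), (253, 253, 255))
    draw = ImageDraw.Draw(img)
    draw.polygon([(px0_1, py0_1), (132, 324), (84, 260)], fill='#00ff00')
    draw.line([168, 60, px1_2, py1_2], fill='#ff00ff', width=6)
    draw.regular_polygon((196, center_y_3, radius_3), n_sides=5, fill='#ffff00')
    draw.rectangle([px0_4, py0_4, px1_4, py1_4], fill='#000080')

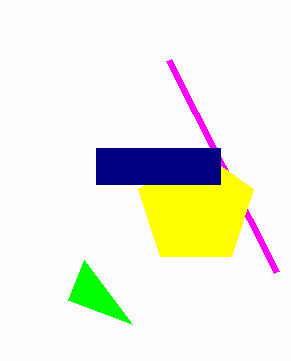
px0_1 = 68; py0_1 = 300; px1_2 = 276; py1_2 = 272; center_y_3 = 208; radius_3 = 60; px0_4 = 96; py0_4 = 148; px1_4 = 220; py1_4 = 184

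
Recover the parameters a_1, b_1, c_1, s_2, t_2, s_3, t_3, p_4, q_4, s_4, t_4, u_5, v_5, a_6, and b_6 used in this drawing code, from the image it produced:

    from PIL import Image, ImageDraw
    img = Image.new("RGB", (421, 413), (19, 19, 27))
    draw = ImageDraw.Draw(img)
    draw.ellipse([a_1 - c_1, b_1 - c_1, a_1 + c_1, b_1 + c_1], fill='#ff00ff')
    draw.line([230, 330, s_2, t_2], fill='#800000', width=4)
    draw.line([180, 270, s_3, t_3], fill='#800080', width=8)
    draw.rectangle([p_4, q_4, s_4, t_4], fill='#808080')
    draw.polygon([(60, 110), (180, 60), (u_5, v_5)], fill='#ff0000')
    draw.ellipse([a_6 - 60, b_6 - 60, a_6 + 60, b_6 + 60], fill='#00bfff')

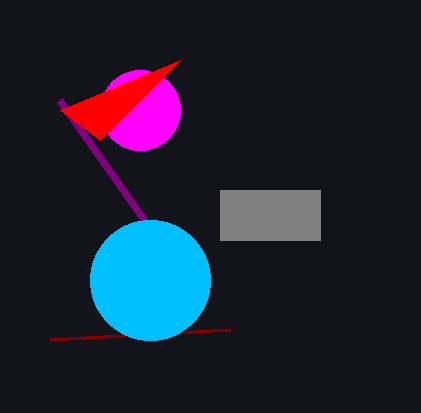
a_1 = 140, b_1 = 110, c_1 = 40, s_2 = 50, t_2 = 340, s_3 = 60, t_3 = 100, p_4 = 220, q_4 = 190, s_4 = 320, t_4 = 240, u_5 = 100, v_5 = 140, a_6 = 150, b_6 = 280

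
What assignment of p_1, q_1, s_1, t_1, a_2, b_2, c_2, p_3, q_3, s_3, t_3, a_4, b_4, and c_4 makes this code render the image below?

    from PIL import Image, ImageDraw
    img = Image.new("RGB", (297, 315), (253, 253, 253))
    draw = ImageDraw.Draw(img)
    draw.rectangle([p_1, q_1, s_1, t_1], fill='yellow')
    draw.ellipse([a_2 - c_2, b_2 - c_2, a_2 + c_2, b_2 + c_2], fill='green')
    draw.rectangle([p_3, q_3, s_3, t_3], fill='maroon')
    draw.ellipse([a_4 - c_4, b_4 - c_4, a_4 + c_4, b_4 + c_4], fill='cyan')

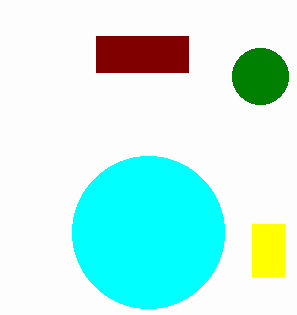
p_1 = 252, q_1 = 224, s_1 = 284, t_1 = 276, a_2 = 260, b_2 = 76, c_2 = 28, p_3 = 96, q_3 = 36, s_3 = 188, t_3 = 72, a_4 = 148, b_4 = 232, c_4 = 76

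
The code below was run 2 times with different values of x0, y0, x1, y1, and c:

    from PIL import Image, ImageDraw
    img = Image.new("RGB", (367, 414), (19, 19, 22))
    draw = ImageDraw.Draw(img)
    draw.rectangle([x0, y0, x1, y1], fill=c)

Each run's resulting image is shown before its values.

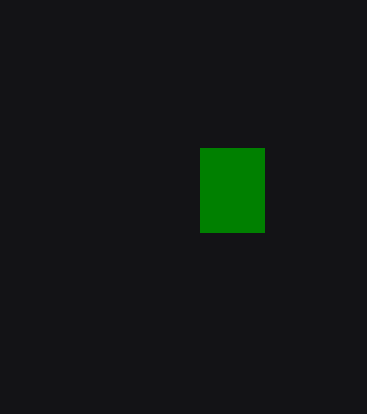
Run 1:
x0 = 200, y0 = 148, x1 = 264, y1 = 232, c = 'green'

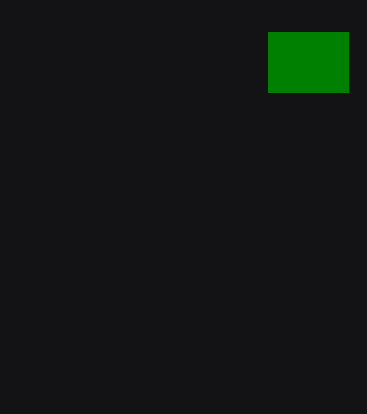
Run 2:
x0 = 268
y0 = 32
x1 = 348
y1 = 92
c = 'green'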